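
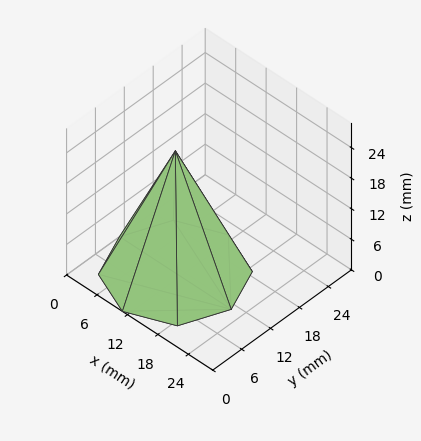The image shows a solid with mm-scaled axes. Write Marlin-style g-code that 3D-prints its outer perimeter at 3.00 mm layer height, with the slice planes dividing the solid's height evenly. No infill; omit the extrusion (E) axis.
Reading the render: the shape is a regular 8-sided pyramid, base circumscribed radius ≈ 11 mm, apex at z ≈ 24 mm (dimensions read to the nearest mm from the axis ticks). For the g-code, the solid's height is divided into equal slices at the stated Δz and each level perimeter traced with G1 moves after a G0 lift.

; perimeter-only toolpath
G21 ; units = mm
G90 ; absolute positioning
G28 ; home
; layer 1
G0 Z3.00
G0 X20.62 Y11.00
G1 X17.81 Y17.81
G1 X11.00 Y20.62
G1 X4.19 Y17.81
G1 X1.38 Y11.00
G1 X4.19 Y4.19
G1 X11.00 Y1.38
G1 X17.81 Y4.19
G1 X20.62 Y11.00
; layer 2
G0 Z6.00
G0 X19.25 Y11.00
G1 X16.84 Y16.84
G1 X11.00 Y19.25
G1 X5.17 Y16.84
G1 X2.75 Y11.00
G1 X5.17 Y5.17
G1 X11.00 Y2.75
G1 X16.84 Y5.17
G1 X19.25 Y11.00
; layer 3
G0 Z9.00
G0 X17.88 Y11.00
G1 X15.86 Y15.86
G1 X11.00 Y17.88
G1 X6.14 Y15.86
G1 X4.12 Y11.00
G1 X6.14 Y6.14
G1 X11.00 Y4.12
G1 X15.86 Y6.14
G1 X17.88 Y11.00
; layer 4
G0 Z12.00
G0 X16.50 Y11.00
G1 X14.89 Y14.89
G1 X11.00 Y16.50
G1 X7.11 Y14.89
G1 X5.50 Y11.00
G1 X7.11 Y7.11
G1 X11.00 Y5.50
G1 X14.89 Y7.11
G1 X16.50 Y11.00
; layer 5
G0 Z15.00
G0 X15.12 Y11.00
G1 X13.92 Y13.92
G1 X11.00 Y15.12
G1 X8.08 Y13.92
G1 X6.88 Y11.00
G1 X8.08 Y8.08
G1 X11.00 Y6.88
G1 X13.92 Y8.08
G1 X15.12 Y11.00
; layer 6
G0 Z18.00
G0 X13.75 Y11.00
G1 X12.95 Y12.95
G1 X11.00 Y13.75
G1 X9.05 Y12.95
G1 X8.25 Y11.00
G1 X9.05 Y9.05
G1 X11.00 Y8.25
G1 X12.95 Y9.05
G1 X13.75 Y11.00
; layer 7
G0 Z21.00
G0 X12.38 Y11.00
G1 X11.97 Y11.97
G1 X11.00 Y12.38
G1 X10.03 Y11.97
G1 X9.62 Y11.00
G1 X10.03 Y10.03
G1 X11.00 Y9.62
G1 X11.97 Y10.03
G1 X12.38 Y11.00
M2 ; end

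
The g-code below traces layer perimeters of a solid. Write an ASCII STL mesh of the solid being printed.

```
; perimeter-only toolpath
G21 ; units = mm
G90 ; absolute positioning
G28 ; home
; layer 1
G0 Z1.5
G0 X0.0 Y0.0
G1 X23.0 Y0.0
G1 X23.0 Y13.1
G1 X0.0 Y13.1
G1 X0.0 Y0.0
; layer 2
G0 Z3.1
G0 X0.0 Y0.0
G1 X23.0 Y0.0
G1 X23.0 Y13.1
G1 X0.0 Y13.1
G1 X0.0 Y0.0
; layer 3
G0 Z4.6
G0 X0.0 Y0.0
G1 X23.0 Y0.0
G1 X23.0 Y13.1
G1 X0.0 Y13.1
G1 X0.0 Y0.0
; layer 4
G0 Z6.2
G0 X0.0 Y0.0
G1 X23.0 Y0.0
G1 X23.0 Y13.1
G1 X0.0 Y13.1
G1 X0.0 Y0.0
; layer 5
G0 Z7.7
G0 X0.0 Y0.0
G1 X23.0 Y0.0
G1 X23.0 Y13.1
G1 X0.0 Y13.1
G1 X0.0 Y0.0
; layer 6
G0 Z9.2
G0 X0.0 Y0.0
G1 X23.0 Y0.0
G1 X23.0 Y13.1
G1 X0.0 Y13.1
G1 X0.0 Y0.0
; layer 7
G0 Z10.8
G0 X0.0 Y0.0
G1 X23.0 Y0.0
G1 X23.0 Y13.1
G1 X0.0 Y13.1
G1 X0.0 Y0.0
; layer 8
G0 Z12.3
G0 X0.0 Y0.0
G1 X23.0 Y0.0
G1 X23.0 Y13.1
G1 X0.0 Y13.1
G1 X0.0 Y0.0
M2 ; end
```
solid part
  facet normal 0.0000 0.0000 -1.0000
    outer loop
      vertex 23.0 13.1 0.0
      vertex 23.0 0.0 0.0
      vertex 0.0 0.0 0.0
    endloop
  endfacet
  facet normal 0.0000 0.0000 -1.0000
    outer loop
      vertex 0.0 13.1 0.0
      vertex 23.0 13.1 0.0
      vertex 0.0 0.0 0.0
    endloop
  endfacet
  facet normal 0.0000 0.0000 1.0000
    outer loop
      vertex 0.0 0.0 12.3
      vertex 23.0 0.0 12.3
      vertex 23.0 13.1 12.3
    endloop
  endfacet
  facet normal 0.0000 0.0000 1.0000
    outer loop
      vertex 0.0 0.0 12.3
      vertex 23.0 13.1 12.3
      vertex 0.0 13.1 12.3
    endloop
  endfacet
  facet normal 0.0000 -1.0000 0.0000
    outer loop
      vertex 0.0 0.0 0.0
      vertex 23.0 0.0 0.0
      vertex 23.0 0.0 12.3
    endloop
  endfacet
  facet normal 0.0000 -1.0000 0.0000
    outer loop
      vertex 0.0 0.0 0.0
      vertex 23.0 0.0 12.3
      vertex 0.0 0.0 12.3
    endloop
  endfacet
  facet normal 0.0000 1.0000 0.0000
    outer loop
      vertex 23.0 13.1 12.3
      vertex 23.0 13.1 0.0
      vertex 0.0 13.1 0.0
    endloop
  endfacet
  facet normal 0.0000 1.0000 0.0000
    outer loop
      vertex 0.0 13.1 12.3
      vertex 23.0 13.1 12.3
      vertex 0.0 13.1 0.0
    endloop
  endfacet
  facet normal -1.0000 0.0000 0.0000
    outer loop
      vertex 0.0 13.1 12.3
      vertex 0.0 13.1 0.0
      vertex 0.0 0.0 0.0
    endloop
  endfacet
  facet normal -1.0000 0.0000 0.0000
    outer loop
      vertex 0.0 0.0 12.3
      vertex 0.0 13.1 12.3
      vertex 0.0 0.0 0.0
    endloop
  endfacet
  facet normal 1.0000 0.0000 0.0000
    outer loop
      vertex 23.0 0.0 0.0
      vertex 23.0 13.1 0.0
      vertex 23.0 13.1 12.3
    endloop
  endfacet
  facet normal 1.0000 0.0000 0.0000
    outer loop
      vertex 23.0 0.0 0.0
      vertex 23.0 13.1 12.3
      vertex 23.0 0.0 12.3
    endloop
  endfacet
endsolid part

The G0 Z moves step by Δz≈1.5 mm. Every layer's G1 loop is the same polygon, so the solid is a straight extrusion of it from z=0 to z≈12.3. Closing with flat bottom and top caps and triangulating gives 12 facets — a rectangular box, roughly 23 × 13.1 mm footprint and 12.3 mm tall.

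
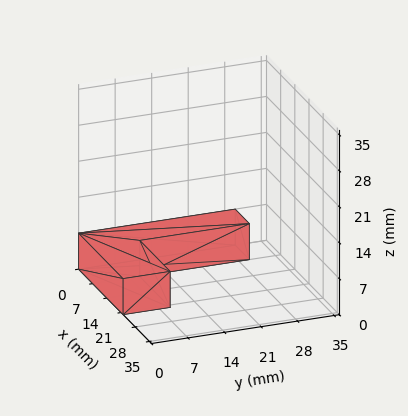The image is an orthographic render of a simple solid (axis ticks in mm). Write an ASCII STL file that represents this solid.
Reading the render: the shape is an L-shaped prism: outer 22 × 30 mm, arm thicknesses ≈ 9 mm (horizontal) and 7 mm (vertical), extruded 7 mm in z (dimensions read to the nearest mm from the axis ticks). For the STL, each face is triangulated and given an outward normal.

solid part
  facet normal 0.0000 0.0000 -1.0000
    outer loop
      vertex 22.00 9.00 0.00
      vertex 22.00 0.00 0.00
      vertex 0.00 0.00 0.00
    endloop
  endfacet
  facet normal 0.0000 0.0000 -1.0000
    outer loop
      vertex 7.00 9.00 0.00
      vertex 22.00 9.00 0.00
      vertex 0.00 0.00 0.00
    endloop
  endfacet
  facet normal 0.0000 0.0000 -1.0000
    outer loop
      vertex 7.00 30.00 0.00
      vertex 7.00 9.00 0.00
      vertex 0.00 0.00 0.00
    endloop
  endfacet
  facet normal 0.0000 0.0000 -1.0000
    outer loop
      vertex 0.00 30.00 0.00
      vertex 7.00 30.00 0.00
      vertex 0.00 0.00 0.00
    endloop
  endfacet
  facet normal 0.0000 0.0000 1.0000
    outer loop
      vertex 0.00 0.00 7.00
      vertex 22.00 0.00 7.00
      vertex 22.00 9.00 7.00
    endloop
  endfacet
  facet normal 0.0000 0.0000 1.0000
    outer loop
      vertex 0.00 0.00 7.00
      vertex 22.00 9.00 7.00
      vertex 7.00 9.00 7.00
    endloop
  endfacet
  facet normal 0.0000 0.0000 1.0000
    outer loop
      vertex 0.00 0.00 7.00
      vertex 7.00 9.00 7.00
      vertex 7.00 30.00 7.00
    endloop
  endfacet
  facet normal 0.0000 0.0000 1.0000
    outer loop
      vertex 0.00 0.00 7.00
      vertex 7.00 30.00 7.00
      vertex 0.00 30.00 7.00
    endloop
  endfacet
  facet normal 0.0000 -1.0000 0.0000
    outer loop
      vertex 0.00 0.00 0.00
      vertex 22.00 0.00 0.00
      vertex 22.00 0.00 7.00
    endloop
  endfacet
  facet normal 0.0000 -1.0000 0.0000
    outer loop
      vertex 0.00 0.00 0.00
      vertex 22.00 0.00 7.00
      vertex 0.00 0.00 7.00
    endloop
  endfacet
  facet normal 1.0000 0.0000 0.0000
    outer loop
      vertex 22.00 0.00 0.00
      vertex 22.00 9.00 0.00
      vertex 22.00 9.00 7.00
    endloop
  endfacet
  facet normal 1.0000 0.0000 0.0000
    outer loop
      vertex 22.00 0.00 0.00
      vertex 22.00 9.00 7.00
      vertex 22.00 0.00 7.00
    endloop
  endfacet
  facet normal 0.0000 1.0000 0.0000
    outer loop
      vertex 22.00 9.00 0.00
      vertex 7.00 9.00 0.00
      vertex 7.00 9.00 7.00
    endloop
  endfacet
  facet normal 0.0000 1.0000 0.0000
    outer loop
      vertex 22.00 9.00 0.00
      vertex 7.00 9.00 7.00
      vertex 22.00 9.00 7.00
    endloop
  endfacet
  facet normal 1.0000 0.0000 0.0000
    outer loop
      vertex 7.00 9.00 0.00
      vertex 7.00 30.00 0.00
      vertex 7.00 30.00 7.00
    endloop
  endfacet
  facet normal 1.0000 0.0000 0.0000
    outer loop
      vertex 7.00 9.00 0.00
      vertex 7.00 30.00 7.00
      vertex 7.00 9.00 7.00
    endloop
  endfacet
  facet normal 0.0000 1.0000 0.0000
    outer loop
      vertex 7.00 30.00 0.00
      vertex 0.00 30.00 0.00
      vertex 0.00 30.00 7.00
    endloop
  endfacet
  facet normal 0.0000 1.0000 0.0000
    outer loop
      vertex 7.00 30.00 0.00
      vertex 0.00 30.00 7.00
      vertex 7.00 30.00 7.00
    endloop
  endfacet
  facet normal -1.0000 0.0000 0.0000
    outer loop
      vertex 0.00 30.00 0.00
      vertex 0.00 0.00 0.00
      vertex 0.00 0.00 7.00
    endloop
  endfacet
  facet normal -1.0000 0.0000 0.0000
    outer loop
      vertex 0.00 30.00 0.00
      vertex 0.00 0.00 7.00
      vertex 0.00 30.00 7.00
    endloop
  endfacet
endsolid part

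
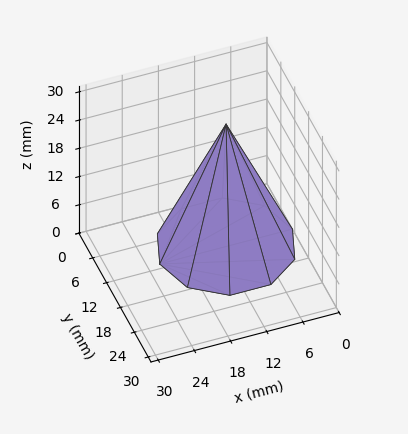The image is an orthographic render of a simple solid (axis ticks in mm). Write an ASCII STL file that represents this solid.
Reading the render: the shape is a regular 10-sided pyramid, base circumscribed radius ≈ 11 mm, apex at z ≈ 26 mm (dimensions read to the nearest mm from the axis ticks). For the STL, each face is triangulated and given an outward normal.

solid part
  facet normal 0.0000 0.0000 -1.0000
    outer loop
      vertex 14.4 21.5 0.0
      vertex 19.9 17.5 0.0
      vertex 22.0 11.0 0.0
    endloop
  endfacet
  facet normal 0.0000 0.0000 -1.0000
    outer loop
      vertex 7.6 21.5 0.0
      vertex 14.4 21.5 0.0
      vertex 22.0 11.0 0.0
    endloop
  endfacet
  facet normal 0.0000 0.0000 -1.0000
    outer loop
      vertex 2.1 17.5 0.0
      vertex 7.6 21.5 0.0
      vertex 22.0 11.0 0.0
    endloop
  endfacet
  facet normal 0.0000 0.0000 -1.0000
    outer loop
      vertex 0.0 11.0 0.0
      vertex 2.1 17.5 0.0
      vertex 22.0 11.0 0.0
    endloop
  endfacet
  facet normal 0.0000 0.0000 -1.0000
    outer loop
      vertex 2.1 4.5 0.0
      vertex 0.0 11.0 0.0
      vertex 22.0 11.0 0.0
    endloop
  endfacet
  facet normal 0.0000 0.0000 -1.0000
    outer loop
      vertex 7.6 0.5 0.0
      vertex 2.1 4.5 0.0
      vertex 22.0 11.0 0.0
    endloop
  endfacet
  facet normal 0.0000 0.0000 -1.0000
    outer loop
      vertex 14.4 0.5 0.0
      vertex 7.6 0.5 0.0
      vertex 22.0 11.0 0.0
    endloop
  endfacet
  facet normal 0.0000 0.0000 -1.0000
    outer loop
      vertex 19.9 4.5 0.0
      vertex 14.4 0.5 0.0
      vertex 22.0 11.0 0.0
    endloop
  endfacet
  facet normal 0.8827 0.2852 0.3735
    outer loop
      vertex 22.0 11.0 0.0
      vertex 19.9 17.5 0.0
      vertex 11.0 11.0 26.0
    endloop
  endfacet
  facet normal 0.5454 0.7500 0.3742
    outer loop
      vertex 19.9 17.5 0.0
      vertex 14.4 21.5 0.0
      vertex 11.0 11.0 26.0
    endloop
  endfacet
  facet normal 0.0000 0.9272 0.3745
    outer loop
      vertex 14.4 21.5 0.0
      vertex 7.6 21.5 0.0
      vertex 11.0 11.0 26.0
    endloop
  endfacet
  facet normal -0.5454 0.7500 0.3742
    outer loop
      vertex 7.6 21.5 0.0
      vertex 2.1 17.5 0.0
      vertex 11.0 11.0 26.0
    endloop
  endfacet
  facet normal -0.8827 0.2852 0.3735
    outer loop
      vertex 2.1 17.5 0.0
      vertex 0.0 11.0 0.0
      vertex 11.0 11.0 26.0
    endloop
  endfacet
  facet normal -0.8827 -0.2852 0.3735
    outer loop
      vertex 0.0 11.0 0.0
      vertex 2.1 4.5 0.0
      vertex 11.0 11.0 26.0
    endloop
  endfacet
  facet normal -0.5454 -0.7500 0.3742
    outer loop
      vertex 2.1 4.5 0.0
      vertex 7.6 0.5 0.0
      vertex 11.0 11.0 26.0
    endloop
  endfacet
  facet normal 0.0000 -0.9272 0.3745
    outer loop
      vertex 7.6 0.5 0.0
      vertex 14.4 0.5 0.0
      vertex 11.0 11.0 26.0
    endloop
  endfacet
  facet normal 0.5454 -0.7500 0.3742
    outer loop
      vertex 14.4 0.5 0.0
      vertex 19.9 4.5 0.0
      vertex 11.0 11.0 26.0
    endloop
  endfacet
  facet normal 0.8827 -0.2852 0.3735
    outer loop
      vertex 19.9 4.5 0.0
      vertex 22.0 11.0 0.0
      vertex 11.0 11.0 26.0
    endloop
  endfacet
endsolid part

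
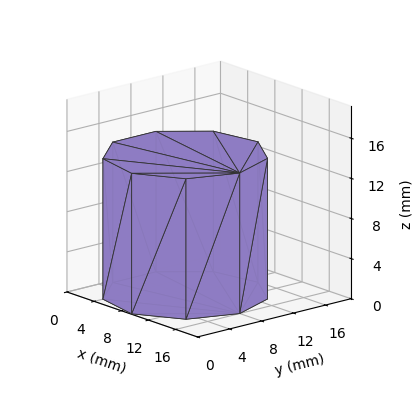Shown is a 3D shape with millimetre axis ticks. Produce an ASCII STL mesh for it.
Reading the render: the shape is a regular 9-sided prism (a cylinder approximated with 9 flat sides), circumscribed radius ≈ 8 mm, height ≈ 14 mm (dimensions read to the nearest mm from the axis ticks). For the STL, each face is triangulated and given an outward normal.

solid part
  facet normal 0.0000 0.0000 -1.0000
    outer loop
      vertex 9.4 15.9 0.0
      vertex 14.1 13.1 0.0
      vertex 16.0 8.0 0.0
    endloop
  endfacet
  facet normal 0.0000 0.0000 -1.0000
    outer loop
      vertex 4.0 14.9 0.0
      vertex 9.4 15.9 0.0
      vertex 16.0 8.0 0.0
    endloop
  endfacet
  facet normal 0.0000 0.0000 -1.0000
    outer loop
      vertex 0.5 10.7 0.0
      vertex 4.0 14.9 0.0
      vertex 16.0 8.0 0.0
    endloop
  endfacet
  facet normal 0.0000 0.0000 -1.0000
    outer loop
      vertex 0.5 5.3 0.0
      vertex 0.5 10.7 0.0
      vertex 16.0 8.0 0.0
    endloop
  endfacet
  facet normal 0.0000 0.0000 -1.0000
    outer loop
      vertex 4.0 1.1 0.0
      vertex 0.5 5.3 0.0
      vertex 16.0 8.0 0.0
    endloop
  endfacet
  facet normal 0.0000 0.0000 -1.0000
    outer loop
      vertex 9.4 0.1 0.0
      vertex 4.0 1.1 0.0
      vertex 16.0 8.0 0.0
    endloop
  endfacet
  facet normal 0.0000 0.0000 -1.0000
    outer loop
      vertex 14.1 2.9 0.0
      vertex 9.4 0.1 0.0
      vertex 16.0 8.0 0.0
    endloop
  endfacet
  facet normal 0.0000 0.0000 1.0000
    outer loop
      vertex 16.0 8.0 14.0
      vertex 14.1 13.1 14.0
      vertex 9.4 15.9 14.0
    endloop
  endfacet
  facet normal 0.0000 0.0000 1.0000
    outer loop
      vertex 16.0 8.0 14.0
      vertex 9.4 15.9 14.0
      vertex 4.0 14.9 14.0
    endloop
  endfacet
  facet normal 0.0000 0.0000 1.0000
    outer loop
      vertex 16.0 8.0 14.0
      vertex 4.0 14.9 14.0
      vertex 0.5 10.7 14.0
    endloop
  endfacet
  facet normal 0.0000 0.0000 1.0000
    outer loop
      vertex 16.0 8.0 14.0
      vertex 0.5 10.7 14.0
      vertex 0.5 5.3 14.0
    endloop
  endfacet
  facet normal 0.0000 0.0000 1.0000
    outer loop
      vertex 16.0 8.0 14.0
      vertex 0.5 5.3 14.0
      vertex 4.0 1.1 14.0
    endloop
  endfacet
  facet normal 0.0000 0.0000 1.0000
    outer loop
      vertex 16.0 8.0 14.0
      vertex 4.0 1.1 14.0
      vertex 9.4 0.1 14.0
    endloop
  endfacet
  facet normal 0.0000 0.0000 1.0000
    outer loop
      vertex 16.0 8.0 14.0
      vertex 9.4 0.1 14.0
      vertex 14.1 2.9 14.0
    endloop
  endfacet
  facet normal 0.9371 0.3491 0.0000
    outer loop
      vertex 16.0 8.0 0.0
      vertex 14.1 13.1 0.0
      vertex 14.1 13.1 14.0
    endloop
  endfacet
  facet normal 0.9371 0.3491 0.0000
    outer loop
      vertex 16.0 8.0 0.0
      vertex 14.1 13.1 14.0
      vertex 16.0 8.0 14.0
    endloop
  endfacet
  facet normal 0.5118 0.8591 0.0000
    outer loop
      vertex 14.1 13.1 0.0
      vertex 9.4 15.9 0.0
      vertex 9.4 15.9 14.0
    endloop
  endfacet
  facet normal 0.5118 0.8591 0.0000
    outer loop
      vertex 14.1 13.1 0.0
      vertex 9.4 15.9 14.0
      vertex 14.1 13.1 14.0
    endloop
  endfacet
  facet normal -0.1821 0.9833 0.0000
    outer loop
      vertex 9.4 15.9 0.0
      vertex 4.0 14.9 0.0
      vertex 4.0 14.9 14.0
    endloop
  endfacet
  facet normal -0.1821 0.9833 0.0000
    outer loop
      vertex 9.4 15.9 0.0
      vertex 4.0 14.9 14.0
      vertex 9.4 15.9 14.0
    endloop
  endfacet
  facet normal -0.7682 0.6402 0.0000
    outer loop
      vertex 4.0 14.9 0.0
      vertex 0.5 10.7 0.0
      vertex 0.5 10.7 14.0
    endloop
  endfacet
  facet normal -0.7682 0.6402 0.0000
    outer loop
      vertex 4.0 14.9 0.0
      vertex 0.5 10.7 14.0
      vertex 4.0 14.9 14.0
    endloop
  endfacet
  facet normal -1.0000 0.0000 0.0000
    outer loop
      vertex 0.5 10.7 0.0
      vertex 0.5 5.3 0.0
      vertex 0.5 5.3 14.0
    endloop
  endfacet
  facet normal -1.0000 0.0000 0.0000
    outer loop
      vertex 0.5 10.7 0.0
      vertex 0.5 5.3 14.0
      vertex 0.5 10.7 14.0
    endloop
  endfacet
  facet normal -0.7682 -0.6402 0.0000
    outer loop
      vertex 0.5 5.3 0.0
      vertex 4.0 1.1 0.0
      vertex 4.0 1.1 14.0
    endloop
  endfacet
  facet normal -0.7682 -0.6402 0.0000
    outer loop
      vertex 0.5 5.3 0.0
      vertex 4.0 1.1 14.0
      vertex 0.5 5.3 14.0
    endloop
  endfacet
  facet normal -0.1821 -0.9833 0.0000
    outer loop
      vertex 4.0 1.1 0.0
      vertex 9.4 0.1 0.0
      vertex 9.4 0.1 14.0
    endloop
  endfacet
  facet normal -0.1821 -0.9833 0.0000
    outer loop
      vertex 4.0 1.1 0.0
      vertex 9.4 0.1 14.0
      vertex 4.0 1.1 14.0
    endloop
  endfacet
  facet normal 0.5118 -0.8591 0.0000
    outer loop
      vertex 9.4 0.1 0.0
      vertex 14.1 2.9 0.0
      vertex 14.1 2.9 14.0
    endloop
  endfacet
  facet normal 0.5118 -0.8591 0.0000
    outer loop
      vertex 9.4 0.1 0.0
      vertex 14.1 2.9 14.0
      vertex 9.4 0.1 14.0
    endloop
  endfacet
  facet normal 0.9371 -0.3491 0.0000
    outer loop
      vertex 14.1 2.9 0.0
      vertex 16.0 8.0 0.0
      vertex 16.0 8.0 14.0
    endloop
  endfacet
  facet normal 0.9371 -0.3491 0.0000
    outer loop
      vertex 14.1 2.9 0.0
      vertex 16.0 8.0 14.0
      vertex 14.1 2.9 14.0
    endloop
  endfacet
endsolid part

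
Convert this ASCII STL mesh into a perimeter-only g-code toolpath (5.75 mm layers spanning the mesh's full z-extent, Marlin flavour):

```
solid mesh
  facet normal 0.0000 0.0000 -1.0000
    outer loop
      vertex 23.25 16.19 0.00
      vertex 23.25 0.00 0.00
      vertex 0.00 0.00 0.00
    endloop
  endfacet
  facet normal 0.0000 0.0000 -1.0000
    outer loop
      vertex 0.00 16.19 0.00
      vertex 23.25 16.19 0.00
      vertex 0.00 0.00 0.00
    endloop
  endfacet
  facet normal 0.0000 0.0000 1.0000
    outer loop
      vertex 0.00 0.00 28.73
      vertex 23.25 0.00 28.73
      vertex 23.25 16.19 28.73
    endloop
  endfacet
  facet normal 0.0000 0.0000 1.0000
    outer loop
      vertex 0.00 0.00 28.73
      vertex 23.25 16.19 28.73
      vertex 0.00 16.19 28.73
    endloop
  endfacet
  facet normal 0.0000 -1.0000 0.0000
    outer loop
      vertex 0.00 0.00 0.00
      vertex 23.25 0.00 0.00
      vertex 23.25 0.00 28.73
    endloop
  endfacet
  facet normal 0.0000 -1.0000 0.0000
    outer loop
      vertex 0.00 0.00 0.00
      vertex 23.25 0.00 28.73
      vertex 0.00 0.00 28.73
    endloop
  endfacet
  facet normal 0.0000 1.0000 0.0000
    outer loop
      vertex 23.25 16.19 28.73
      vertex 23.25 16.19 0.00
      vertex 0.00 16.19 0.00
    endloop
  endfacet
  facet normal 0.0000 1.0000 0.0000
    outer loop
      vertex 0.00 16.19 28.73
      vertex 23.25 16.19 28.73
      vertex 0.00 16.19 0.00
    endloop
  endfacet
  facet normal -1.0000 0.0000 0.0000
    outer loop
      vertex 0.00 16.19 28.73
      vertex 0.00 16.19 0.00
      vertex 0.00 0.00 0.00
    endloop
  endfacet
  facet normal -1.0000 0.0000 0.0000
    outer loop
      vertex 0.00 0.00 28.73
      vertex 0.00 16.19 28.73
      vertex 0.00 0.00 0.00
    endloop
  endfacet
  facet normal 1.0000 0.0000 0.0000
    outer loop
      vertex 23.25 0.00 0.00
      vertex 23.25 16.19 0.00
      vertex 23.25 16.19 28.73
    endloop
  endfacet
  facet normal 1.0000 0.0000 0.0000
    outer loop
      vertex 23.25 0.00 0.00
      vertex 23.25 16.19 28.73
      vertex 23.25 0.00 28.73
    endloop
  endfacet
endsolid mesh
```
; perimeter-only toolpath
G21 ; units = mm
G90 ; absolute positioning
G28 ; home
; layer 1
G0 Z5.75
G0 X0.00 Y0.00
G1 X23.25 Y0.00
G1 X23.25 Y16.19
G1 X0.00 Y16.19
G1 X0.00 Y0.00
; layer 2
G0 Z11.49
G0 X0.00 Y0.00
G1 X23.25 Y0.00
G1 X23.25 Y16.19
G1 X0.00 Y16.19
G1 X0.00 Y0.00
; layer 3
G0 Z17.24
G0 X0.00 Y0.00
G1 X23.25 Y0.00
G1 X23.25 Y16.19
G1 X0.00 Y16.19
G1 X0.00 Y0.00
; layer 4
G0 Z22.98
G0 X0.00 Y0.00
G1 X23.25 Y0.00
G1 X23.25 Y16.19
G1 X0.00 Y16.19
G1 X0.00 Y0.00
; layer 5
G0 Z28.73
G0 X0.00 Y0.00
G1 X23.25 Y0.00
G1 X23.25 Y16.19
G1 X0.00 Y16.19
G1 X0.00 Y0.00
M2 ; end

The solid is a rectangular box, roughly 23.2 × 16.2 mm footprint and 28.7 mm tall. Slicing at Δz = 5.75 mm — 5 equal slices spanning the solid's height, so layer i sits at z = i·h/5 — gives 5 non-empty perimeters. Each is a 4-segment closed polygon; G0 lifts to the layer z and rapids to the start vertex, then G1 traces the edges.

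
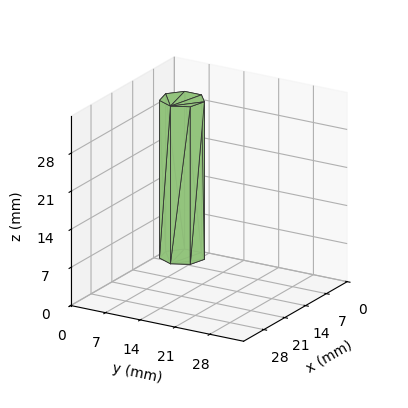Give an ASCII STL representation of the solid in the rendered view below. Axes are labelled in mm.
Reading the render: the shape is a regular 7-sided prism (a cylinder approximated with 7 flat sides), circumscribed radius ≈ 4 mm, height ≈ 29 mm (dimensions read to the nearest mm from the axis ticks). For the STL, each face is triangulated and given an outward normal.

solid part
  facet normal 0.0000 0.0000 -1.0000
    outer loop
      vertex 3.1 7.9 0.0
      vertex 6.5 7.1 0.0
      vertex 8.0 4.0 0.0
    endloop
  endfacet
  facet normal 0.0000 0.0000 -1.0000
    outer loop
      vertex 0.4 5.7 0.0
      vertex 3.1 7.9 0.0
      vertex 8.0 4.0 0.0
    endloop
  endfacet
  facet normal 0.0000 0.0000 -1.0000
    outer loop
      vertex 0.4 2.3 0.0
      vertex 0.4 5.7 0.0
      vertex 8.0 4.0 0.0
    endloop
  endfacet
  facet normal 0.0000 0.0000 -1.0000
    outer loop
      vertex 3.1 0.1 0.0
      vertex 0.4 2.3 0.0
      vertex 8.0 4.0 0.0
    endloop
  endfacet
  facet normal 0.0000 0.0000 -1.0000
    outer loop
      vertex 6.5 0.9 0.0
      vertex 3.1 0.1 0.0
      vertex 8.0 4.0 0.0
    endloop
  endfacet
  facet normal 0.0000 0.0000 1.0000
    outer loop
      vertex 8.0 4.0 29.0
      vertex 6.5 7.1 29.0
      vertex 3.1 7.9 29.0
    endloop
  endfacet
  facet normal 0.0000 0.0000 1.0000
    outer loop
      vertex 8.0 4.0 29.0
      vertex 3.1 7.9 29.0
      vertex 0.4 5.7 29.0
    endloop
  endfacet
  facet normal 0.0000 0.0000 1.0000
    outer loop
      vertex 8.0 4.0 29.0
      vertex 0.4 5.7 29.0
      vertex 0.4 2.3 29.0
    endloop
  endfacet
  facet normal 0.0000 0.0000 1.0000
    outer loop
      vertex 8.0 4.0 29.0
      vertex 0.4 2.3 29.0
      vertex 3.1 0.1 29.0
    endloop
  endfacet
  facet normal 0.0000 0.0000 1.0000
    outer loop
      vertex 8.0 4.0 29.0
      vertex 3.1 0.1 29.0
      vertex 6.5 0.9 29.0
    endloop
  endfacet
  facet normal 0.9002 0.4356 0.0000
    outer loop
      vertex 8.0 4.0 0.0
      vertex 6.5 7.1 0.0
      vertex 6.5 7.1 29.0
    endloop
  endfacet
  facet normal 0.9002 0.4356 0.0000
    outer loop
      vertex 8.0 4.0 0.0
      vertex 6.5 7.1 29.0
      vertex 8.0 4.0 29.0
    endloop
  endfacet
  facet normal 0.2290 0.9734 0.0000
    outer loop
      vertex 6.5 7.1 0.0
      vertex 3.1 7.9 0.0
      vertex 3.1 7.9 29.0
    endloop
  endfacet
  facet normal 0.2290 0.9734 0.0000
    outer loop
      vertex 6.5 7.1 0.0
      vertex 3.1 7.9 29.0
      vertex 6.5 7.1 29.0
    endloop
  endfacet
  facet normal -0.6317 0.7752 0.0000
    outer loop
      vertex 3.1 7.9 0.0
      vertex 0.4 5.7 0.0
      vertex 0.4 5.7 29.0
    endloop
  endfacet
  facet normal -0.6317 0.7752 0.0000
    outer loop
      vertex 3.1 7.9 0.0
      vertex 0.4 5.7 29.0
      vertex 3.1 7.9 29.0
    endloop
  endfacet
  facet normal -1.0000 0.0000 0.0000
    outer loop
      vertex 0.4 5.7 0.0
      vertex 0.4 2.3 0.0
      vertex 0.4 2.3 29.0
    endloop
  endfacet
  facet normal -1.0000 0.0000 0.0000
    outer loop
      vertex 0.4 5.7 0.0
      vertex 0.4 2.3 29.0
      vertex 0.4 5.7 29.0
    endloop
  endfacet
  facet normal -0.6317 -0.7752 0.0000
    outer loop
      vertex 0.4 2.3 0.0
      vertex 3.1 0.1 0.0
      vertex 3.1 0.1 29.0
    endloop
  endfacet
  facet normal -0.6317 -0.7752 0.0000
    outer loop
      vertex 0.4 2.3 0.0
      vertex 3.1 0.1 29.0
      vertex 0.4 2.3 29.0
    endloop
  endfacet
  facet normal 0.2290 -0.9734 0.0000
    outer loop
      vertex 3.1 0.1 0.0
      vertex 6.5 0.9 0.0
      vertex 6.5 0.9 29.0
    endloop
  endfacet
  facet normal 0.2290 -0.9734 0.0000
    outer loop
      vertex 3.1 0.1 0.0
      vertex 6.5 0.9 29.0
      vertex 3.1 0.1 29.0
    endloop
  endfacet
  facet normal 0.9002 -0.4356 0.0000
    outer loop
      vertex 6.5 0.9 0.0
      vertex 8.0 4.0 0.0
      vertex 8.0 4.0 29.0
    endloop
  endfacet
  facet normal 0.9002 -0.4356 0.0000
    outer loop
      vertex 6.5 0.9 0.0
      vertex 8.0 4.0 29.0
      vertex 6.5 0.9 29.0
    endloop
  endfacet
endsolid part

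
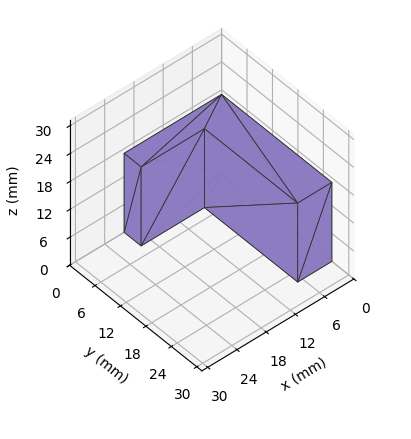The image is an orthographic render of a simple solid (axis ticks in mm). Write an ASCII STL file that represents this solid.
Reading the render: the shape is an L-shaped prism: outer 20 × 26 mm, arm thicknesses ≈ 4 mm (horizontal) and 7 mm (vertical), extruded 17 mm in z (dimensions read to the nearest mm from the axis ticks). For the STL, each face is triangulated and given an outward normal.

solid part
  facet normal 0.0000 0.0000 -1.0000
    outer loop
      vertex 20.000 4.000 0.000
      vertex 20.000 0.000 0.000
      vertex 0.000 0.000 0.000
    endloop
  endfacet
  facet normal 0.0000 0.0000 -1.0000
    outer loop
      vertex 7.000 4.000 0.000
      vertex 20.000 4.000 0.000
      vertex 0.000 0.000 0.000
    endloop
  endfacet
  facet normal 0.0000 0.0000 -1.0000
    outer loop
      vertex 7.000 26.000 0.000
      vertex 7.000 4.000 0.000
      vertex 0.000 0.000 0.000
    endloop
  endfacet
  facet normal 0.0000 0.0000 -1.0000
    outer loop
      vertex 0.000 26.000 0.000
      vertex 7.000 26.000 0.000
      vertex 0.000 0.000 0.000
    endloop
  endfacet
  facet normal 0.0000 0.0000 1.0000
    outer loop
      vertex 0.000 0.000 17.000
      vertex 20.000 0.000 17.000
      vertex 20.000 4.000 17.000
    endloop
  endfacet
  facet normal 0.0000 0.0000 1.0000
    outer loop
      vertex 0.000 0.000 17.000
      vertex 20.000 4.000 17.000
      vertex 7.000 4.000 17.000
    endloop
  endfacet
  facet normal 0.0000 0.0000 1.0000
    outer loop
      vertex 0.000 0.000 17.000
      vertex 7.000 4.000 17.000
      vertex 7.000 26.000 17.000
    endloop
  endfacet
  facet normal 0.0000 0.0000 1.0000
    outer loop
      vertex 0.000 0.000 17.000
      vertex 7.000 26.000 17.000
      vertex 0.000 26.000 17.000
    endloop
  endfacet
  facet normal 0.0000 -1.0000 0.0000
    outer loop
      vertex 0.000 0.000 0.000
      vertex 20.000 0.000 0.000
      vertex 20.000 0.000 17.000
    endloop
  endfacet
  facet normal 0.0000 -1.0000 0.0000
    outer loop
      vertex 0.000 0.000 0.000
      vertex 20.000 0.000 17.000
      vertex 0.000 0.000 17.000
    endloop
  endfacet
  facet normal 1.0000 0.0000 0.0000
    outer loop
      vertex 20.000 0.000 0.000
      vertex 20.000 4.000 0.000
      vertex 20.000 4.000 17.000
    endloop
  endfacet
  facet normal 1.0000 0.0000 0.0000
    outer loop
      vertex 20.000 0.000 0.000
      vertex 20.000 4.000 17.000
      vertex 20.000 0.000 17.000
    endloop
  endfacet
  facet normal 0.0000 1.0000 0.0000
    outer loop
      vertex 20.000 4.000 0.000
      vertex 7.000 4.000 0.000
      vertex 7.000 4.000 17.000
    endloop
  endfacet
  facet normal 0.0000 1.0000 0.0000
    outer loop
      vertex 20.000 4.000 0.000
      vertex 7.000 4.000 17.000
      vertex 20.000 4.000 17.000
    endloop
  endfacet
  facet normal 1.0000 0.0000 0.0000
    outer loop
      vertex 7.000 4.000 0.000
      vertex 7.000 26.000 0.000
      vertex 7.000 26.000 17.000
    endloop
  endfacet
  facet normal 1.0000 0.0000 0.0000
    outer loop
      vertex 7.000 4.000 0.000
      vertex 7.000 26.000 17.000
      vertex 7.000 4.000 17.000
    endloop
  endfacet
  facet normal 0.0000 1.0000 0.0000
    outer loop
      vertex 7.000 26.000 0.000
      vertex 0.000 26.000 0.000
      vertex 0.000 26.000 17.000
    endloop
  endfacet
  facet normal 0.0000 1.0000 0.0000
    outer loop
      vertex 7.000 26.000 0.000
      vertex 0.000 26.000 17.000
      vertex 7.000 26.000 17.000
    endloop
  endfacet
  facet normal -1.0000 0.0000 0.0000
    outer loop
      vertex 0.000 26.000 0.000
      vertex 0.000 0.000 0.000
      vertex 0.000 0.000 17.000
    endloop
  endfacet
  facet normal -1.0000 0.0000 0.0000
    outer loop
      vertex 0.000 26.000 0.000
      vertex 0.000 0.000 17.000
      vertex 0.000 26.000 17.000
    endloop
  endfacet
endsolid part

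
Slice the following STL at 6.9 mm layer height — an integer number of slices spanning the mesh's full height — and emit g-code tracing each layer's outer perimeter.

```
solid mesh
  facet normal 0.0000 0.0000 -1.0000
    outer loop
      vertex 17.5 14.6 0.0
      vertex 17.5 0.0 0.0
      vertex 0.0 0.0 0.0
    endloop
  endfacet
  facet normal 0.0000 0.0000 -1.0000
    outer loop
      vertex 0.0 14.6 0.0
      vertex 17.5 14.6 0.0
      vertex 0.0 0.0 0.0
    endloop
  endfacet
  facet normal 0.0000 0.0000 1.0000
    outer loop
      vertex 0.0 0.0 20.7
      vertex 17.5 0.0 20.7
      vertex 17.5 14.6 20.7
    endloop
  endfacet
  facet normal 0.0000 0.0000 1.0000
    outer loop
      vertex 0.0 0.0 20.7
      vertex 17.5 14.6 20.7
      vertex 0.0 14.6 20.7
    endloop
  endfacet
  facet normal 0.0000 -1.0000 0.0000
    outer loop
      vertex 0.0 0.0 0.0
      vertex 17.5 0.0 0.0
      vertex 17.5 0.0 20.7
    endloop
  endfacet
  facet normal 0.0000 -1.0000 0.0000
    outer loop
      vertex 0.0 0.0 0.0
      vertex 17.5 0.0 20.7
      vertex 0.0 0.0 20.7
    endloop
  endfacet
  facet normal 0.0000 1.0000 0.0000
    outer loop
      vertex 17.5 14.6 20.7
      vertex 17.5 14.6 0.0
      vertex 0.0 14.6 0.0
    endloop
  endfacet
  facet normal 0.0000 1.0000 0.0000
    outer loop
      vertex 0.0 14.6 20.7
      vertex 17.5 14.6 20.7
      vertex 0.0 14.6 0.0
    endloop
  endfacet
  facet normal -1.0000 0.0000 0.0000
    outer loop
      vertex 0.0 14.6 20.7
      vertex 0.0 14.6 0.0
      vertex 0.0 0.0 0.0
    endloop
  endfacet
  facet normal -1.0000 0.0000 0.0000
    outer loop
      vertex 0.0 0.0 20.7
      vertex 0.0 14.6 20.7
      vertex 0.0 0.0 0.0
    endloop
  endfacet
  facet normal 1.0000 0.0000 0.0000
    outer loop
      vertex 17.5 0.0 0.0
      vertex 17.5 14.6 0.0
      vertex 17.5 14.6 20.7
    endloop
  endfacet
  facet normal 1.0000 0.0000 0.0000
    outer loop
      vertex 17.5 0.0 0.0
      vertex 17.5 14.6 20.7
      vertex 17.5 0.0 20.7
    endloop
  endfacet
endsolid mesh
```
; perimeter-only toolpath
G21 ; units = mm
G90 ; absolute positioning
G28 ; home
; layer 1
G0 Z6.9
G0 X0.0 Y0.0
G1 X17.5 Y0.0
G1 X17.5 Y14.6
G1 X0.0 Y14.6
G1 X0.0 Y0.0
; layer 2
G0 Z13.8
G0 X0.0 Y0.0
G1 X17.5 Y0.0
G1 X17.5 Y14.6
G1 X0.0 Y14.6
G1 X0.0 Y0.0
; layer 3
G0 Z20.7
G0 X0.0 Y0.0
G1 X17.5 Y0.0
G1 X17.5 Y14.6
G1 X0.0 Y14.6
G1 X0.0 Y0.0
M2 ; end

The solid is a rectangular box, roughly 17.5 × 14.6 mm footprint and 20.7 mm tall. Slicing at Δz = 6.9 mm — 3 equal slices spanning the solid's height, so layer i sits at z = i·h/3 — gives 3 non-empty perimeters. Each is a 4-segment closed polygon; G0 lifts to the layer z and rapids to the start vertex, then G1 traces the edges.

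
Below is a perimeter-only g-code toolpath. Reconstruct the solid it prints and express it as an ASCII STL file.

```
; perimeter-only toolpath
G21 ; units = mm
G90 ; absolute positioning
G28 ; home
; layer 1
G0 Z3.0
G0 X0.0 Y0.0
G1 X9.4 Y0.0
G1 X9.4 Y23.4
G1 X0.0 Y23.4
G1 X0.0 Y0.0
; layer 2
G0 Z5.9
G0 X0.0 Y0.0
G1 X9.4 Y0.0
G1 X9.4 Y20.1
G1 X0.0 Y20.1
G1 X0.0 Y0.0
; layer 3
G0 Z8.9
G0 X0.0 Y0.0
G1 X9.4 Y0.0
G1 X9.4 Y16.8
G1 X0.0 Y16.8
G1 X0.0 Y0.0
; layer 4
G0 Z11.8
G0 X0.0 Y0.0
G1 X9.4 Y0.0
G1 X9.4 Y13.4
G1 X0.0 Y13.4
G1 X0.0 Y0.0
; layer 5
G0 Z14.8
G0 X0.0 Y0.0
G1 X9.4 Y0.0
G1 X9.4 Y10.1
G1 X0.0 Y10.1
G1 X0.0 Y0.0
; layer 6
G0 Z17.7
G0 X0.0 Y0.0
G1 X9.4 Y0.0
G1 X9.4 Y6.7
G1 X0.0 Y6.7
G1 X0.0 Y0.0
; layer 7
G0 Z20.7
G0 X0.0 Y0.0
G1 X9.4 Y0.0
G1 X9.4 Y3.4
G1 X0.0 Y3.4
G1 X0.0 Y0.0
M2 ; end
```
solid part
  facet normal 0.0000 0.0000 -1.0000
    outer loop
      vertex 9.4 26.8 0.0
      vertex 9.4 0.0 0.0
      vertex 0.0 0.0 0.0
    endloop
  endfacet
  facet normal 0.0000 0.0000 -1.0000
    outer loop
      vertex 0.0 26.8 0.0
      vertex 9.4 26.8 0.0
      vertex 0.0 0.0 0.0
    endloop
  endfacet
  facet normal 0.0000 -1.0000 0.0000
    outer loop
      vertex 0.0 0.0 0.0
      vertex 9.4 0.0 0.0
      vertex 9.4 0.0 23.6
    endloop
  endfacet
  facet normal 0.0000 -1.0000 0.0000
    outer loop
      vertex 0.0 0.0 0.0
      vertex 9.4 0.0 23.6
      vertex 0.0 0.0 23.6
    endloop
  endfacet
  facet normal 0.0000 0.6609 0.7505
    outer loop
      vertex 0.0 0.0 23.6
      vertex 9.4 0.0 23.6
      vertex 9.4 26.8 0.0
    endloop
  endfacet
  facet normal 0.0000 0.6609 0.7505
    outer loop
      vertex 0.0 0.0 23.6
      vertex 9.4 26.8 0.0
      vertex 0.0 26.8 0.0
    endloop
  endfacet
  facet normal -1.0000 0.0000 0.0000
    outer loop
      vertex 0.0 0.0 23.6
      vertex 0.0 26.8 0.0
      vertex 0.0 0.0 0.0
    endloop
  endfacet
  facet normal 1.0000 0.0000 0.0000
    outer loop
      vertex 9.4 0.0 0.0
      vertex 9.4 26.8 0.0
      vertex 9.4 0.0 23.6
    endloop
  endfacet
endsolid part

The G0 Z moves step by Δz≈3.0 mm. The G1 loops shrink linearly with z, so the solid tapers from its base footprint up to z≈23.6. Closing with a flat bottom cap and the tapered top and triangulating gives 8 facets — a wedge (ramp): 9.4 × 26.8 mm base, rising to 23.6 mm along the y=0 edge and sloping linearly to z=0 at y=26.8.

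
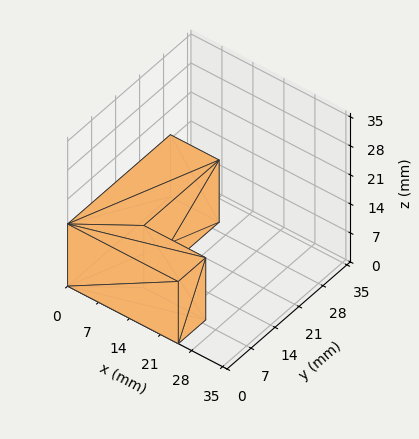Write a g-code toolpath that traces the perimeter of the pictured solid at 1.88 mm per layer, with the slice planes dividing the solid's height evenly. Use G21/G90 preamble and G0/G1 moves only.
Reading the render: the shape is an L-shaped prism: outer 25 × 30 mm, arm thicknesses ≈ 8 mm (horizontal) and 11 mm (vertical), extruded 15 mm in z (dimensions read to the nearest mm from the axis ticks). For the g-code, the solid's height is divided into equal slices at the stated Δz and each level perimeter traced with G1 moves after a G0 lift.

; perimeter-only toolpath
G21 ; units = mm
G90 ; absolute positioning
G28 ; home
; layer 1
G0 Z1.88
G0 X0.00 Y0.00
G1 X25.00 Y0.00
G1 X25.00 Y8.00
G1 X11.00 Y8.00
G1 X11.00 Y30.00
G1 X0.00 Y30.00
G1 X0.00 Y0.00
; layer 2
G0 Z3.75
G0 X0.00 Y0.00
G1 X25.00 Y0.00
G1 X25.00 Y8.00
G1 X11.00 Y8.00
G1 X11.00 Y30.00
G1 X0.00 Y30.00
G1 X0.00 Y0.00
; layer 3
G0 Z5.62
G0 X0.00 Y0.00
G1 X25.00 Y0.00
G1 X25.00 Y8.00
G1 X11.00 Y8.00
G1 X11.00 Y30.00
G1 X0.00 Y30.00
G1 X0.00 Y0.00
; layer 4
G0 Z7.50
G0 X0.00 Y0.00
G1 X25.00 Y0.00
G1 X25.00 Y8.00
G1 X11.00 Y8.00
G1 X11.00 Y30.00
G1 X0.00 Y30.00
G1 X0.00 Y0.00
; layer 5
G0 Z9.38
G0 X0.00 Y0.00
G1 X25.00 Y0.00
G1 X25.00 Y8.00
G1 X11.00 Y8.00
G1 X11.00 Y30.00
G1 X0.00 Y30.00
G1 X0.00 Y0.00
; layer 6
G0 Z11.25
G0 X0.00 Y0.00
G1 X25.00 Y0.00
G1 X25.00 Y8.00
G1 X11.00 Y8.00
G1 X11.00 Y30.00
G1 X0.00 Y30.00
G1 X0.00 Y0.00
; layer 7
G0 Z13.12
G0 X0.00 Y0.00
G1 X25.00 Y0.00
G1 X25.00 Y8.00
G1 X11.00 Y8.00
G1 X11.00 Y30.00
G1 X0.00 Y30.00
G1 X0.00 Y0.00
; layer 8
G0 Z15.00
G0 X0.00 Y0.00
G1 X25.00 Y0.00
G1 X25.00 Y8.00
G1 X11.00 Y8.00
G1 X11.00 Y30.00
G1 X0.00 Y30.00
G1 X0.00 Y0.00
M2 ; end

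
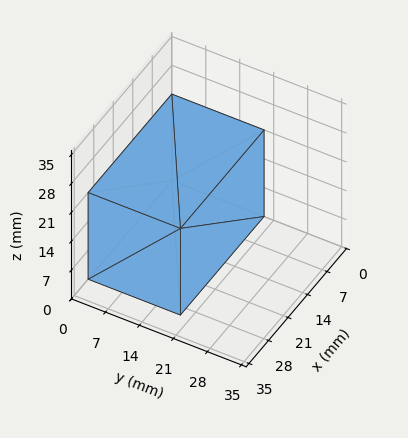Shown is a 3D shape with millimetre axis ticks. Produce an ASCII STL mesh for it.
Reading the render: the shape is a rectangular box, roughly 30 × 19 mm footprint and 21 mm tall (dimensions read to the nearest mm from the axis ticks). For the STL, each face is triangulated and given an outward normal.

solid part
  facet normal 0.0000 0.0000 -1.0000
    outer loop
      vertex 30.000 19.000 0.000
      vertex 30.000 0.000 0.000
      vertex 0.000 0.000 0.000
    endloop
  endfacet
  facet normal 0.0000 0.0000 -1.0000
    outer loop
      vertex 0.000 19.000 0.000
      vertex 30.000 19.000 0.000
      vertex 0.000 0.000 0.000
    endloop
  endfacet
  facet normal 0.0000 0.0000 1.0000
    outer loop
      vertex 0.000 0.000 21.000
      vertex 30.000 0.000 21.000
      vertex 30.000 19.000 21.000
    endloop
  endfacet
  facet normal 0.0000 0.0000 1.0000
    outer loop
      vertex 0.000 0.000 21.000
      vertex 30.000 19.000 21.000
      vertex 0.000 19.000 21.000
    endloop
  endfacet
  facet normal 0.0000 -1.0000 0.0000
    outer loop
      vertex 0.000 0.000 0.000
      vertex 30.000 0.000 0.000
      vertex 30.000 0.000 21.000
    endloop
  endfacet
  facet normal 0.0000 -1.0000 0.0000
    outer loop
      vertex 0.000 0.000 0.000
      vertex 30.000 0.000 21.000
      vertex 0.000 0.000 21.000
    endloop
  endfacet
  facet normal 0.0000 1.0000 0.0000
    outer loop
      vertex 30.000 19.000 21.000
      vertex 30.000 19.000 0.000
      vertex 0.000 19.000 0.000
    endloop
  endfacet
  facet normal 0.0000 1.0000 0.0000
    outer loop
      vertex 0.000 19.000 21.000
      vertex 30.000 19.000 21.000
      vertex 0.000 19.000 0.000
    endloop
  endfacet
  facet normal -1.0000 0.0000 0.0000
    outer loop
      vertex 0.000 19.000 21.000
      vertex 0.000 19.000 0.000
      vertex 0.000 0.000 0.000
    endloop
  endfacet
  facet normal -1.0000 0.0000 0.0000
    outer loop
      vertex 0.000 0.000 21.000
      vertex 0.000 19.000 21.000
      vertex 0.000 0.000 0.000
    endloop
  endfacet
  facet normal 1.0000 0.0000 0.0000
    outer loop
      vertex 30.000 0.000 0.000
      vertex 30.000 19.000 0.000
      vertex 30.000 19.000 21.000
    endloop
  endfacet
  facet normal 1.0000 0.0000 0.0000
    outer loop
      vertex 30.000 0.000 0.000
      vertex 30.000 19.000 21.000
      vertex 30.000 0.000 21.000
    endloop
  endfacet
endsolid part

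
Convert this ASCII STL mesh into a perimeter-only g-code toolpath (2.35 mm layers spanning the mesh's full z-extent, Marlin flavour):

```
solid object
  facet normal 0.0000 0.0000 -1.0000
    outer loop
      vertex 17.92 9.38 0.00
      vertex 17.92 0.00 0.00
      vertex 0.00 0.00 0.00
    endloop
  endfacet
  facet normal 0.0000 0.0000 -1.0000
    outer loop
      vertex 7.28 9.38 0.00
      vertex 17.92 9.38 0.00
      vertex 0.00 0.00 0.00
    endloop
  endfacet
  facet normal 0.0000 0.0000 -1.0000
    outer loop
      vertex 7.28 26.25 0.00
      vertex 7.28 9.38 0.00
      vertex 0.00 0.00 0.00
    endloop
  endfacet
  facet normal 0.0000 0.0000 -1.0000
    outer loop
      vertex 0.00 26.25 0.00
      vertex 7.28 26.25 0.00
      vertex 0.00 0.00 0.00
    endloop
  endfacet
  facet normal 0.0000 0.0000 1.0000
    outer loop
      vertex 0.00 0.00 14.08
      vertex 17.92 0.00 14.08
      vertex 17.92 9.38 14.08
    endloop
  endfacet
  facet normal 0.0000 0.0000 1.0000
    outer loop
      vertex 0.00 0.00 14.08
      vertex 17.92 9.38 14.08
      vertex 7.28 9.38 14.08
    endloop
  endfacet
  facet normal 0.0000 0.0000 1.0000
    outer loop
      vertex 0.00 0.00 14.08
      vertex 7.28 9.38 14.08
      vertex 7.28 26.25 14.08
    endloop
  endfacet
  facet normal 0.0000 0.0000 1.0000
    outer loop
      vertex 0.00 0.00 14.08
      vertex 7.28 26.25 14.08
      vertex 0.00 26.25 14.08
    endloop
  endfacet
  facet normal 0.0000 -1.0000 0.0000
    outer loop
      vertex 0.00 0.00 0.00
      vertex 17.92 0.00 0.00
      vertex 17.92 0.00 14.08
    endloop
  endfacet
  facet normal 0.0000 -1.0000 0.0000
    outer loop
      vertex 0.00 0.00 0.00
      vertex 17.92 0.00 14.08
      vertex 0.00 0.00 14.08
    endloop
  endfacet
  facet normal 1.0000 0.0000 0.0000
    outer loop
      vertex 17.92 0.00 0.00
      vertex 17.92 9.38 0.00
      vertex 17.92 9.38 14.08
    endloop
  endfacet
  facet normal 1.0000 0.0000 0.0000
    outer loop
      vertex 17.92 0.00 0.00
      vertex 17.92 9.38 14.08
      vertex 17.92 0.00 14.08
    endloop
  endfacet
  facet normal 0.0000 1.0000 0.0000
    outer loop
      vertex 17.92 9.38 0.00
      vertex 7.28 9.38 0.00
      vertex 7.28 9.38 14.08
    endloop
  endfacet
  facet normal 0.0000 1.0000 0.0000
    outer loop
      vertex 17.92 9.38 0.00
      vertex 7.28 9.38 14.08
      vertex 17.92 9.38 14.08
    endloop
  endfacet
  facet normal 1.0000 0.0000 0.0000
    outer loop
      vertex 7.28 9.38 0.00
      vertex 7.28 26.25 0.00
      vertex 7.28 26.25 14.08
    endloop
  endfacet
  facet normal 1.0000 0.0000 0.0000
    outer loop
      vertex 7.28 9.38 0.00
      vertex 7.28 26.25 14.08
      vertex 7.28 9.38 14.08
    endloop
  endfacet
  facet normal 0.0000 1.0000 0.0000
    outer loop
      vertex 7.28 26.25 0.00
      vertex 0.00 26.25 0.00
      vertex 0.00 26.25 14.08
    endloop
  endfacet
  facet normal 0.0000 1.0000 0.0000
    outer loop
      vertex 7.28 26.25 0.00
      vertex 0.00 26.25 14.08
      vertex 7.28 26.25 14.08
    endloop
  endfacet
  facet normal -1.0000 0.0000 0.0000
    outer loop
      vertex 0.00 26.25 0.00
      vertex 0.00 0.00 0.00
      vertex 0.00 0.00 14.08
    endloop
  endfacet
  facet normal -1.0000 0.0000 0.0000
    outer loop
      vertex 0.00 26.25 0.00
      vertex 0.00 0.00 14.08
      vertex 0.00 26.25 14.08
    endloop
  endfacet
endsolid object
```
; perimeter-only toolpath
G21 ; units = mm
G90 ; absolute positioning
G28 ; home
; layer 1
G0 Z2.35
G0 X0.00 Y0.00
G1 X17.92 Y0.00
G1 X17.92 Y9.38
G1 X7.28 Y9.38
G1 X7.28 Y26.25
G1 X0.00 Y26.25
G1 X0.00 Y0.00
; layer 2
G0 Z4.69
G0 X0.00 Y0.00
G1 X17.92 Y0.00
G1 X17.92 Y9.38
G1 X7.28 Y9.38
G1 X7.28 Y26.25
G1 X0.00 Y26.25
G1 X0.00 Y0.00
; layer 3
G0 Z7.04
G0 X0.00 Y0.00
G1 X17.92 Y0.00
G1 X17.92 Y9.38
G1 X7.28 Y9.38
G1 X7.28 Y26.25
G1 X0.00 Y26.25
G1 X0.00 Y0.00
; layer 4
G0 Z9.39
G0 X0.00 Y0.00
G1 X17.92 Y0.00
G1 X17.92 Y9.38
G1 X7.28 Y9.38
G1 X7.28 Y26.25
G1 X0.00 Y26.25
G1 X0.00 Y0.00
; layer 5
G0 Z11.73
G0 X0.00 Y0.00
G1 X17.92 Y0.00
G1 X17.92 Y9.38
G1 X7.28 Y9.38
G1 X7.28 Y26.25
G1 X0.00 Y26.25
G1 X0.00 Y0.00
; layer 6
G0 Z14.08
G0 X0.00 Y0.00
G1 X17.92 Y0.00
G1 X17.92 Y9.38
G1 X7.28 Y9.38
G1 X7.28 Y26.25
G1 X0.00 Y26.25
G1 X0.00 Y0.00
M2 ; end

The solid is an L-shaped prism: outer 17.9 × 26.2 mm, arm thicknesses ≈ 9.38 mm (horizontal) and 7.28 mm (vertical), extruded 14.1 mm in z. Slicing at Δz = 2.35 mm — 6 equal slices spanning the solid's height, so layer i sits at z = i·h/6 — gives 6 non-empty perimeters. Each is a 6-segment closed polygon; G0 lifts to the layer z and rapids to the start vertex, then G1 traces the edges.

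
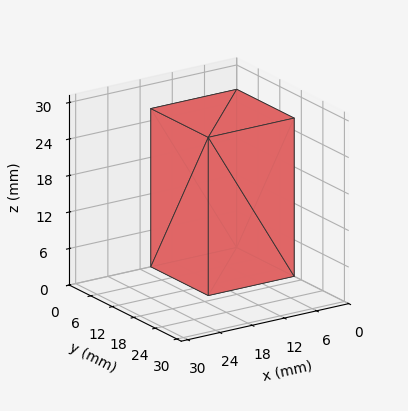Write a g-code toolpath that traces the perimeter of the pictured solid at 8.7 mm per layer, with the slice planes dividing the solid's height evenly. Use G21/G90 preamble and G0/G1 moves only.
Reading the render: the shape is a rectangular box, roughly 16 × 16 mm footprint and 26 mm tall (dimensions read to the nearest mm from the axis ticks). For the g-code, the solid's height is divided into equal slices at the stated Δz and each level perimeter traced with G1 moves after a G0 lift.

; perimeter-only toolpath
G21 ; units = mm
G90 ; absolute positioning
G28 ; home
; layer 1
G0 Z8.7
G0 X0.0 Y0.0
G1 X16.0 Y0.0
G1 X16.0 Y16.0
G1 X0.0 Y16.0
G1 X0.0 Y0.0
; layer 2
G0 Z17.3
G0 X0.0 Y0.0
G1 X16.0 Y0.0
G1 X16.0 Y16.0
G1 X0.0 Y16.0
G1 X0.0 Y0.0
; layer 3
G0 Z26.0
G0 X0.0 Y0.0
G1 X16.0 Y0.0
G1 X16.0 Y16.0
G1 X0.0 Y16.0
G1 X0.0 Y0.0
M2 ; end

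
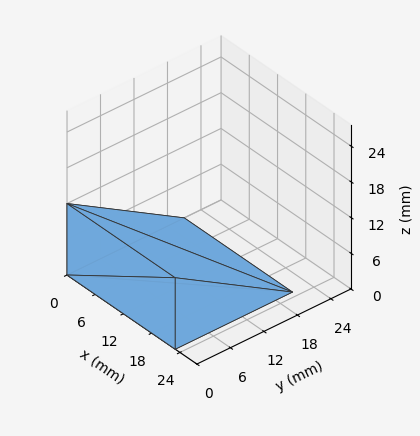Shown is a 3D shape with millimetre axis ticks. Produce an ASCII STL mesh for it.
Reading the render: the shape is a wedge (ramp): 23 × 21 mm base, rising to 12 mm along the y=0 edge and sloping linearly to z=0 at y=21 (dimensions read to the nearest mm from the axis ticks). For the STL, each face is triangulated and given an outward normal.

solid part
  facet normal 0.0000 0.0000 -1.0000
    outer loop
      vertex 23.00 21.00 0.00
      vertex 23.00 0.00 0.00
      vertex 0.00 0.00 0.00
    endloop
  endfacet
  facet normal 0.0000 0.0000 -1.0000
    outer loop
      vertex 0.00 21.00 0.00
      vertex 23.00 21.00 0.00
      vertex 0.00 0.00 0.00
    endloop
  endfacet
  facet normal 0.0000 -1.0000 0.0000
    outer loop
      vertex 0.00 0.00 0.00
      vertex 23.00 0.00 0.00
      vertex 23.00 0.00 12.00
    endloop
  endfacet
  facet normal 0.0000 -1.0000 0.0000
    outer loop
      vertex 0.00 0.00 0.00
      vertex 23.00 0.00 12.00
      vertex 0.00 0.00 12.00
    endloop
  endfacet
  facet normal 0.0000 0.4961 0.8682
    outer loop
      vertex 0.00 0.00 12.00
      vertex 23.00 0.00 12.00
      vertex 23.00 21.00 0.00
    endloop
  endfacet
  facet normal 0.0000 0.4961 0.8682
    outer loop
      vertex 0.00 0.00 12.00
      vertex 23.00 21.00 0.00
      vertex 0.00 21.00 0.00
    endloop
  endfacet
  facet normal -1.0000 0.0000 0.0000
    outer loop
      vertex 0.00 0.00 12.00
      vertex 0.00 21.00 0.00
      vertex 0.00 0.00 0.00
    endloop
  endfacet
  facet normal 1.0000 0.0000 0.0000
    outer loop
      vertex 23.00 0.00 0.00
      vertex 23.00 21.00 0.00
      vertex 23.00 0.00 12.00
    endloop
  endfacet
endsolid part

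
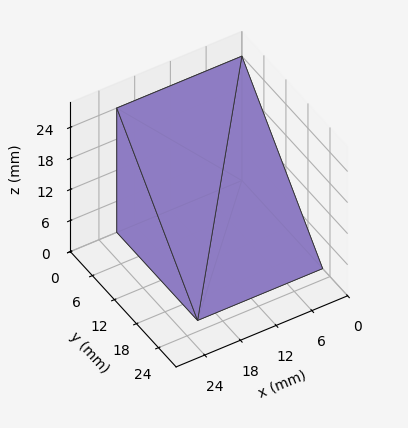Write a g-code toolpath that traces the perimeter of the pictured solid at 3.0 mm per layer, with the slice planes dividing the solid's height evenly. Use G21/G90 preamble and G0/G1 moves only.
Reading the render: the shape is a wedge (ramp): 21 × 22 mm base, rising to 24 mm along the y=0 edge and sloping linearly to z=0 at y=22 (dimensions read to the nearest mm from the axis ticks). For the g-code, the solid's height is divided into equal slices at the stated Δz and each level perimeter traced with G1 moves after a G0 lift.

; perimeter-only toolpath
G21 ; units = mm
G90 ; absolute positioning
G28 ; home
; layer 1
G0 Z3.0
G0 X0.0 Y0.0
G1 X21.0 Y0.0
G1 X21.0 Y19.2
G1 X0.0 Y19.2
G1 X0.0 Y0.0
; layer 2
G0 Z6.0
G0 X0.0 Y0.0
G1 X21.0 Y0.0
G1 X21.0 Y16.5
G1 X0.0 Y16.5
G1 X0.0 Y0.0
; layer 3
G0 Z9.0
G0 X0.0 Y0.0
G1 X21.0 Y0.0
G1 X21.0 Y13.8
G1 X0.0 Y13.8
G1 X0.0 Y0.0
; layer 4
G0 Z12.0
G0 X0.0 Y0.0
G1 X21.0 Y0.0
G1 X21.0 Y11.0
G1 X0.0 Y11.0
G1 X0.0 Y0.0
; layer 5
G0 Z15.0
G0 X0.0 Y0.0
G1 X21.0 Y0.0
G1 X21.0 Y8.2
G1 X0.0 Y8.2
G1 X0.0 Y0.0
; layer 6
G0 Z18.0
G0 X0.0 Y0.0
G1 X21.0 Y0.0
G1 X21.0 Y5.5
G1 X0.0 Y5.5
G1 X0.0 Y0.0
; layer 7
G0 Z21.0
G0 X0.0 Y0.0
G1 X21.0 Y0.0
G1 X21.0 Y2.8
G1 X0.0 Y2.8
G1 X0.0 Y0.0
M2 ; end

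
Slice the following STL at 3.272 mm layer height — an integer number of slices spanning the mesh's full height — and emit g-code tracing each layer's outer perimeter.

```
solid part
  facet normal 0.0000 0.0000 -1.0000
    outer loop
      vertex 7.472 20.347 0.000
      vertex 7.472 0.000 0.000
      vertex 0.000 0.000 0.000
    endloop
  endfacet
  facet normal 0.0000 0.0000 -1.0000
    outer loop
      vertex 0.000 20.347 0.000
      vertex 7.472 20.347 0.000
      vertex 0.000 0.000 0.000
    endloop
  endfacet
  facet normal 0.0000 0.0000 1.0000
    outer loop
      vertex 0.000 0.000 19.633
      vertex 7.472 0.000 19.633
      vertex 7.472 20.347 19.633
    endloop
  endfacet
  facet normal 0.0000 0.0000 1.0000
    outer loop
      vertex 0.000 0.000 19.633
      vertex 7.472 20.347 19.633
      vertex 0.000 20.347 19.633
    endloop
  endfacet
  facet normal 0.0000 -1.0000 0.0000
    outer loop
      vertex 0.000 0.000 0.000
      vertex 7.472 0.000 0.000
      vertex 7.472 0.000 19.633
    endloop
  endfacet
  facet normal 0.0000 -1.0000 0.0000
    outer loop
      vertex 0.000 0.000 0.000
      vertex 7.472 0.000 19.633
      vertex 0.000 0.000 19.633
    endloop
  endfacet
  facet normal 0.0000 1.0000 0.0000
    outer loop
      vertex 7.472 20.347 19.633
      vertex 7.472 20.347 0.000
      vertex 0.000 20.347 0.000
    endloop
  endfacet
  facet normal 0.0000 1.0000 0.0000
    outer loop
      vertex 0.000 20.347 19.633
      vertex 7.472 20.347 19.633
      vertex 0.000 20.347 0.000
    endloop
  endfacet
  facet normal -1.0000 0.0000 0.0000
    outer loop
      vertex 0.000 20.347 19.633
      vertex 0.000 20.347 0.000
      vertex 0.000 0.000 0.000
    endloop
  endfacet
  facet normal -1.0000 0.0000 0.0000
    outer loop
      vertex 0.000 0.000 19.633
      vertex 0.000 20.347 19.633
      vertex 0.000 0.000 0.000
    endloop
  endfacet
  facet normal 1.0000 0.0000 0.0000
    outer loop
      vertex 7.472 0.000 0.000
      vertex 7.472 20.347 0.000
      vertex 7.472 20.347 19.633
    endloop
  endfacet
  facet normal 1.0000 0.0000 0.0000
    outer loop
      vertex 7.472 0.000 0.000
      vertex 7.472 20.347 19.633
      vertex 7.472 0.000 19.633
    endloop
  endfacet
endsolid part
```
; perimeter-only toolpath
G21 ; units = mm
G90 ; absolute positioning
G28 ; home
; layer 1
G0 Z3.272
G0 X0.000 Y0.000
G1 X7.472 Y0.000
G1 X7.472 Y20.347
G1 X0.000 Y20.347
G1 X0.000 Y0.000
; layer 2
G0 Z6.544
G0 X0.000 Y0.000
G1 X7.472 Y0.000
G1 X7.472 Y20.347
G1 X0.000 Y20.347
G1 X0.000 Y0.000
; layer 3
G0 Z9.816
G0 X0.000 Y0.000
G1 X7.472 Y0.000
G1 X7.472 Y20.347
G1 X0.000 Y20.347
G1 X0.000 Y0.000
; layer 4
G0 Z13.089
G0 X0.000 Y0.000
G1 X7.472 Y0.000
G1 X7.472 Y20.347
G1 X0.000 Y20.347
G1 X0.000 Y0.000
; layer 5
G0 Z16.361
G0 X0.000 Y0.000
G1 X7.472 Y0.000
G1 X7.472 Y20.347
G1 X0.000 Y20.347
G1 X0.000 Y0.000
; layer 6
G0 Z19.633
G0 X0.000 Y0.000
G1 X7.472 Y0.000
G1 X7.472 Y20.347
G1 X0.000 Y20.347
G1 X0.000 Y0.000
M2 ; end

The solid is a rectangular box, roughly 7.47 × 20.3 mm footprint and 19.6 mm tall. Slicing at Δz = 3.272 mm — 6 equal slices spanning the solid's height, so layer i sits at z = i·h/6 — gives 6 non-empty perimeters. Each is a 4-segment closed polygon; G0 lifts to the layer z and rapids to the start vertex, then G1 traces the edges.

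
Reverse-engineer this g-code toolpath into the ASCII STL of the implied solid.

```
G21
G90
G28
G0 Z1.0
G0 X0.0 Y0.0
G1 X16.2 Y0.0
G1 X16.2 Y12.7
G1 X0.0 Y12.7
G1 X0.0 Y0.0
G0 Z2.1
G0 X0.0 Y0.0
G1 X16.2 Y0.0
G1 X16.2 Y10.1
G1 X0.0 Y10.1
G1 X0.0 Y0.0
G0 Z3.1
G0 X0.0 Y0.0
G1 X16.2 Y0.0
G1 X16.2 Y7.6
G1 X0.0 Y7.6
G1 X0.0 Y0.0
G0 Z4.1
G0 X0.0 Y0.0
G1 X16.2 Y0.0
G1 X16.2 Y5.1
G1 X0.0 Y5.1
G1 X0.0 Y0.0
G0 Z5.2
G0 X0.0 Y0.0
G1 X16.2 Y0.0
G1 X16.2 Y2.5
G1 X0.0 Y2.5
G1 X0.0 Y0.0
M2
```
solid part
  facet normal 0.0000 0.0000 -1.0000
    outer loop
      vertex 16.2 15.2 0.0
      vertex 16.2 0.0 0.0
      vertex 0.0 0.0 0.0
    endloop
  endfacet
  facet normal 0.0000 0.0000 -1.0000
    outer loop
      vertex 0.0 15.2 0.0
      vertex 16.2 15.2 0.0
      vertex 0.0 0.0 0.0
    endloop
  endfacet
  facet normal 0.0000 -1.0000 0.0000
    outer loop
      vertex 0.0 0.0 0.0
      vertex 16.2 0.0 0.0
      vertex 16.2 0.0 6.2
    endloop
  endfacet
  facet normal 0.0000 -1.0000 0.0000
    outer loop
      vertex 0.0 0.0 0.0
      vertex 16.2 0.0 6.2
      vertex 0.0 0.0 6.2
    endloop
  endfacet
  facet normal 0.0000 0.3777 0.9259
    outer loop
      vertex 0.0 0.0 6.2
      vertex 16.2 0.0 6.2
      vertex 16.2 15.2 0.0
    endloop
  endfacet
  facet normal 0.0000 0.3777 0.9259
    outer loop
      vertex 0.0 0.0 6.2
      vertex 16.2 15.2 0.0
      vertex 0.0 15.2 0.0
    endloop
  endfacet
  facet normal -1.0000 0.0000 0.0000
    outer loop
      vertex 0.0 0.0 6.2
      vertex 0.0 15.2 0.0
      vertex 0.0 0.0 0.0
    endloop
  endfacet
  facet normal 1.0000 0.0000 0.0000
    outer loop
      vertex 16.2 0.0 0.0
      vertex 16.2 15.2 0.0
      vertex 16.2 0.0 6.2
    endloop
  endfacet
endsolid part

The G0 Z moves step by Δz≈1.0 mm. The G1 loops shrink linearly with z, so the solid tapers from its base footprint up to z≈6.2. Closing with a flat bottom cap and the tapered top and triangulating gives 8 facets — a wedge (ramp): 16.2 × 15.2 mm base, rising to 6.2 mm along the y=0 edge and sloping linearly to z=0 at y=15.2.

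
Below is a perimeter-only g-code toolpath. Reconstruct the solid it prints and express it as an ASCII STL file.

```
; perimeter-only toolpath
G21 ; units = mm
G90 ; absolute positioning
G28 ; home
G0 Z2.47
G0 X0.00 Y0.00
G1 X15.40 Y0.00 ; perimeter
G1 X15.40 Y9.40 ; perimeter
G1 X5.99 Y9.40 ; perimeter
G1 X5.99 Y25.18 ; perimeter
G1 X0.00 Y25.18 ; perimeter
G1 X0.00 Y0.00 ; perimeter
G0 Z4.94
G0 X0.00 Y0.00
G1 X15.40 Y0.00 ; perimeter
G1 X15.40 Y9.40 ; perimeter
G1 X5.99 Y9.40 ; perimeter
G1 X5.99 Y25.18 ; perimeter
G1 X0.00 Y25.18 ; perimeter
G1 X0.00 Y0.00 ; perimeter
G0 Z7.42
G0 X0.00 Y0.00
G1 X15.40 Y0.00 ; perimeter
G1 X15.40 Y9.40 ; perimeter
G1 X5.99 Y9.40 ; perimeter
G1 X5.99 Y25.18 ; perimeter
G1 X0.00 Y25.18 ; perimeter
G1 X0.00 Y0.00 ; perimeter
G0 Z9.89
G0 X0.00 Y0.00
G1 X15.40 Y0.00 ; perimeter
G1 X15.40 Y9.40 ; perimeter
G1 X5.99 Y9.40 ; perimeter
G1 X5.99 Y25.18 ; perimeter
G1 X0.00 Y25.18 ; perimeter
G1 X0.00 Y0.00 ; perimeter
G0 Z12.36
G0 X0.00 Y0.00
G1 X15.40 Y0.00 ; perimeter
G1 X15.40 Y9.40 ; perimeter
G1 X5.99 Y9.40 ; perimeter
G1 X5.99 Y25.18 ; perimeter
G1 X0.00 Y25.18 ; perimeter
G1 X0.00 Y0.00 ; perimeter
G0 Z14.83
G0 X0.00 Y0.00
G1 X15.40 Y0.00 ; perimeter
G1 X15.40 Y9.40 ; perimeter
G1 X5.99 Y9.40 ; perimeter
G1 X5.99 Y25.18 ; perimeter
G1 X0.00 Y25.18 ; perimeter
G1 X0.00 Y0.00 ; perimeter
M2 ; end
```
solid part
  facet normal 0.0000 0.0000 -1.0000
    outer loop
      vertex 15.40 9.40 0.00
      vertex 15.40 0.00 0.00
      vertex 0.00 0.00 0.00
    endloop
  endfacet
  facet normal 0.0000 0.0000 -1.0000
    outer loop
      vertex 5.99 9.40 0.00
      vertex 15.40 9.40 0.00
      vertex 0.00 0.00 0.00
    endloop
  endfacet
  facet normal 0.0000 0.0000 -1.0000
    outer loop
      vertex 5.99 25.18 0.00
      vertex 5.99 9.40 0.00
      vertex 0.00 0.00 0.00
    endloop
  endfacet
  facet normal 0.0000 0.0000 -1.0000
    outer loop
      vertex 0.00 25.18 0.00
      vertex 5.99 25.18 0.00
      vertex 0.00 0.00 0.00
    endloop
  endfacet
  facet normal 0.0000 0.0000 1.0000
    outer loop
      vertex 0.00 0.00 14.83
      vertex 15.40 0.00 14.83
      vertex 15.40 9.40 14.83
    endloop
  endfacet
  facet normal 0.0000 0.0000 1.0000
    outer loop
      vertex 0.00 0.00 14.83
      vertex 15.40 9.40 14.83
      vertex 5.99 9.40 14.83
    endloop
  endfacet
  facet normal 0.0000 0.0000 1.0000
    outer loop
      vertex 0.00 0.00 14.83
      vertex 5.99 9.40 14.83
      vertex 5.99 25.18 14.83
    endloop
  endfacet
  facet normal 0.0000 0.0000 1.0000
    outer loop
      vertex 0.00 0.00 14.83
      vertex 5.99 25.18 14.83
      vertex 0.00 25.18 14.83
    endloop
  endfacet
  facet normal 0.0000 -1.0000 0.0000
    outer loop
      vertex 0.00 0.00 0.00
      vertex 15.40 0.00 0.00
      vertex 15.40 0.00 14.83
    endloop
  endfacet
  facet normal 0.0000 -1.0000 0.0000
    outer loop
      vertex 0.00 0.00 0.00
      vertex 15.40 0.00 14.83
      vertex 0.00 0.00 14.83
    endloop
  endfacet
  facet normal 1.0000 0.0000 0.0000
    outer loop
      vertex 15.40 0.00 0.00
      vertex 15.40 9.40 0.00
      vertex 15.40 9.40 14.83
    endloop
  endfacet
  facet normal 1.0000 0.0000 0.0000
    outer loop
      vertex 15.40 0.00 0.00
      vertex 15.40 9.40 14.83
      vertex 15.40 0.00 14.83
    endloop
  endfacet
  facet normal 0.0000 1.0000 0.0000
    outer loop
      vertex 15.40 9.40 0.00
      vertex 5.99 9.40 0.00
      vertex 5.99 9.40 14.83
    endloop
  endfacet
  facet normal 0.0000 1.0000 0.0000
    outer loop
      vertex 15.40 9.40 0.00
      vertex 5.99 9.40 14.83
      vertex 15.40 9.40 14.83
    endloop
  endfacet
  facet normal 1.0000 0.0000 0.0000
    outer loop
      vertex 5.99 9.40 0.00
      vertex 5.99 25.18 0.00
      vertex 5.99 25.18 14.83
    endloop
  endfacet
  facet normal 1.0000 0.0000 0.0000
    outer loop
      vertex 5.99 9.40 0.00
      vertex 5.99 25.18 14.83
      vertex 5.99 9.40 14.83
    endloop
  endfacet
  facet normal 0.0000 1.0000 0.0000
    outer loop
      vertex 5.99 25.18 0.00
      vertex 0.00 25.18 0.00
      vertex 0.00 25.18 14.83
    endloop
  endfacet
  facet normal 0.0000 1.0000 0.0000
    outer loop
      vertex 5.99 25.18 0.00
      vertex 0.00 25.18 14.83
      vertex 5.99 25.18 14.83
    endloop
  endfacet
  facet normal -1.0000 0.0000 0.0000
    outer loop
      vertex 0.00 25.18 0.00
      vertex 0.00 0.00 0.00
      vertex 0.00 0.00 14.83
    endloop
  endfacet
  facet normal -1.0000 0.0000 0.0000
    outer loop
      vertex 0.00 25.18 0.00
      vertex 0.00 0.00 14.83
      vertex 0.00 25.18 14.83
    endloop
  endfacet
endsolid part

The G0 Z moves step by Δz≈2.47 mm. Every layer's G1 loop is the same polygon, so the solid is a straight extrusion of it from z=0 to z≈14.8. Closing with flat bottom and top caps and triangulating gives 20 facets — an L-shaped prism: outer 15.4 × 25.2 mm, arm thicknesses ≈ 9.4 mm (horizontal) and 5.99 mm (vertical), extruded 14.8 mm in z.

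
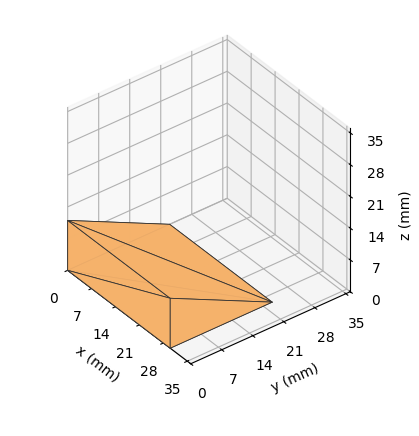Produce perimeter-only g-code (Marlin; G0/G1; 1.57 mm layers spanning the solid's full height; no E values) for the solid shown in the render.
Reading the render: the shape is a wedge (ramp): 30 × 23 mm base, rising to 11 mm along the y=0 edge and sloping linearly to z=0 at y=23 (dimensions read to the nearest mm from the axis ticks). For the g-code, the solid's height is divided into equal slices at the stated Δz and each level perimeter traced with G1 moves after a G0 lift.

; perimeter-only toolpath
G21 ; units = mm
G90 ; absolute positioning
G28 ; home
; layer 1
G0 Z1.57
G0 X0.00 Y0.00
G1 X30.00 Y0.00
G1 X30.00 Y19.71
G1 X0.00 Y19.71
G1 X0.00 Y0.00
; layer 2
G0 Z3.14
G0 X0.00 Y0.00
G1 X30.00 Y0.00
G1 X30.00 Y16.43
G1 X0.00 Y16.43
G1 X0.00 Y0.00
; layer 3
G0 Z4.71
G0 X0.00 Y0.00
G1 X30.00 Y0.00
G1 X30.00 Y13.14
G1 X0.00 Y13.14
G1 X0.00 Y0.00
; layer 4
G0 Z6.29
G0 X0.00 Y0.00
G1 X30.00 Y0.00
G1 X30.00 Y9.86
G1 X0.00 Y9.86
G1 X0.00 Y0.00
; layer 5
G0 Z7.86
G0 X0.00 Y0.00
G1 X30.00 Y0.00
G1 X30.00 Y6.57
G1 X0.00 Y6.57
G1 X0.00 Y0.00
; layer 6
G0 Z9.43
G0 X0.00 Y0.00
G1 X30.00 Y0.00
G1 X30.00 Y3.29
G1 X0.00 Y3.29
G1 X0.00 Y0.00
M2 ; end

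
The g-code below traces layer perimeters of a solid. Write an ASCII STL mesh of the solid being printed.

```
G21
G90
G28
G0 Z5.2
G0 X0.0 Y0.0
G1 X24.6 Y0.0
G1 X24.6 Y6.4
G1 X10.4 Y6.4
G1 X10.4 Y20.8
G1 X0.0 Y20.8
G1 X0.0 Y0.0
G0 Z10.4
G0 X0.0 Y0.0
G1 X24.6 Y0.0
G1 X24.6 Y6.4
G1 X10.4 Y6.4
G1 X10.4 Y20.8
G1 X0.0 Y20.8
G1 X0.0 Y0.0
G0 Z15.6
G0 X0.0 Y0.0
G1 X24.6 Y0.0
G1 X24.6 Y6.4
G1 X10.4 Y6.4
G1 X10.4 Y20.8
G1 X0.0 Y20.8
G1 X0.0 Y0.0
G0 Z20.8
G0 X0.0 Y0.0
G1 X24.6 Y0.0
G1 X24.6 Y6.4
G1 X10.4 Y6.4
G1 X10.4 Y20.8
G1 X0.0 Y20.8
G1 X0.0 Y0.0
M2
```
solid part
  facet normal 0.0000 0.0000 -1.0000
    outer loop
      vertex 24.6 6.4 0.0
      vertex 24.6 0.0 0.0
      vertex 0.0 0.0 0.0
    endloop
  endfacet
  facet normal 0.0000 0.0000 -1.0000
    outer loop
      vertex 10.4 6.4 0.0
      vertex 24.6 6.4 0.0
      vertex 0.0 0.0 0.0
    endloop
  endfacet
  facet normal 0.0000 0.0000 -1.0000
    outer loop
      vertex 10.4 20.8 0.0
      vertex 10.4 6.4 0.0
      vertex 0.0 0.0 0.0
    endloop
  endfacet
  facet normal 0.0000 0.0000 -1.0000
    outer loop
      vertex 0.0 20.8 0.0
      vertex 10.4 20.8 0.0
      vertex 0.0 0.0 0.0
    endloop
  endfacet
  facet normal 0.0000 0.0000 1.0000
    outer loop
      vertex 0.0 0.0 20.8
      vertex 24.6 0.0 20.8
      vertex 24.6 6.4 20.8
    endloop
  endfacet
  facet normal 0.0000 0.0000 1.0000
    outer loop
      vertex 0.0 0.0 20.8
      vertex 24.6 6.4 20.8
      vertex 10.4 6.4 20.8
    endloop
  endfacet
  facet normal 0.0000 0.0000 1.0000
    outer loop
      vertex 0.0 0.0 20.8
      vertex 10.4 6.4 20.8
      vertex 10.4 20.8 20.8
    endloop
  endfacet
  facet normal 0.0000 0.0000 1.0000
    outer loop
      vertex 0.0 0.0 20.8
      vertex 10.4 20.8 20.8
      vertex 0.0 20.8 20.8
    endloop
  endfacet
  facet normal 0.0000 -1.0000 0.0000
    outer loop
      vertex 0.0 0.0 0.0
      vertex 24.6 0.0 0.0
      vertex 24.6 0.0 20.8
    endloop
  endfacet
  facet normal 0.0000 -1.0000 0.0000
    outer loop
      vertex 0.0 0.0 0.0
      vertex 24.6 0.0 20.8
      vertex 0.0 0.0 20.8
    endloop
  endfacet
  facet normal 1.0000 0.0000 0.0000
    outer loop
      vertex 24.6 0.0 0.0
      vertex 24.6 6.4 0.0
      vertex 24.6 6.4 20.8
    endloop
  endfacet
  facet normal 1.0000 0.0000 0.0000
    outer loop
      vertex 24.6 0.0 0.0
      vertex 24.6 6.4 20.8
      vertex 24.6 0.0 20.8
    endloop
  endfacet
  facet normal 0.0000 1.0000 0.0000
    outer loop
      vertex 24.6 6.4 0.0
      vertex 10.4 6.4 0.0
      vertex 10.4 6.4 20.8
    endloop
  endfacet
  facet normal 0.0000 1.0000 0.0000
    outer loop
      vertex 24.6 6.4 0.0
      vertex 10.4 6.4 20.8
      vertex 24.6 6.4 20.8
    endloop
  endfacet
  facet normal 1.0000 0.0000 0.0000
    outer loop
      vertex 10.4 6.4 0.0
      vertex 10.4 20.8 0.0
      vertex 10.4 20.8 20.8
    endloop
  endfacet
  facet normal 1.0000 0.0000 0.0000
    outer loop
      vertex 10.4 6.4 0.0
      vertex 10.4 20.8 20.8
      vertex 10.4 6.4 20.8
    endloop
  endfacet
  facet normal 0.0000 1.0000 0.0000
    outer loop
      vertex 10.4 20.8 0.0
      vertex 0.0 20.8 0.0
      vertex 0.0 20.8 20.8
    endloop
  endfacet
  facet normal 0.0000 1.0000 0.0000
    outer loop
      vertex 10.4 20.8 0.0
      vertex 0.0 20.8 20.8
      vertex 10.4 20.8 20.8
    endloop
  endfacet
  facet normal -1.0000 0.0000 0.0000
    outer loop
      vertex 0.0 20.8 0.0
      vertex 0.0 0.0 0.0
      vertex 0.0 0.0 20.8
    endloop
  endfacet
  facet normal -1.0000 0.0000 0.0000
    outer loop
      vertex 0.0 20.8 0.0
      vertex 0.0 0.0 20.8
      vertex 0.0 20.8 20.8
    endloop
  endfacet
endsolid part

The G0 Z moves step by Δz≈5.2 mm. Every layer's G1 loop is the same polygon, so the solid is a straight extrusion of it from z=0 to z≈20.8. Closing with flat bottom and top caps and triangulating gives 20 facets — an L-shaped prism: outer 24.6 × 20.8 mm, arm thicknesses ≈ 6.4 mm (horizontal) and 10.4 mm (vertical), extruded 20.8 mm in z.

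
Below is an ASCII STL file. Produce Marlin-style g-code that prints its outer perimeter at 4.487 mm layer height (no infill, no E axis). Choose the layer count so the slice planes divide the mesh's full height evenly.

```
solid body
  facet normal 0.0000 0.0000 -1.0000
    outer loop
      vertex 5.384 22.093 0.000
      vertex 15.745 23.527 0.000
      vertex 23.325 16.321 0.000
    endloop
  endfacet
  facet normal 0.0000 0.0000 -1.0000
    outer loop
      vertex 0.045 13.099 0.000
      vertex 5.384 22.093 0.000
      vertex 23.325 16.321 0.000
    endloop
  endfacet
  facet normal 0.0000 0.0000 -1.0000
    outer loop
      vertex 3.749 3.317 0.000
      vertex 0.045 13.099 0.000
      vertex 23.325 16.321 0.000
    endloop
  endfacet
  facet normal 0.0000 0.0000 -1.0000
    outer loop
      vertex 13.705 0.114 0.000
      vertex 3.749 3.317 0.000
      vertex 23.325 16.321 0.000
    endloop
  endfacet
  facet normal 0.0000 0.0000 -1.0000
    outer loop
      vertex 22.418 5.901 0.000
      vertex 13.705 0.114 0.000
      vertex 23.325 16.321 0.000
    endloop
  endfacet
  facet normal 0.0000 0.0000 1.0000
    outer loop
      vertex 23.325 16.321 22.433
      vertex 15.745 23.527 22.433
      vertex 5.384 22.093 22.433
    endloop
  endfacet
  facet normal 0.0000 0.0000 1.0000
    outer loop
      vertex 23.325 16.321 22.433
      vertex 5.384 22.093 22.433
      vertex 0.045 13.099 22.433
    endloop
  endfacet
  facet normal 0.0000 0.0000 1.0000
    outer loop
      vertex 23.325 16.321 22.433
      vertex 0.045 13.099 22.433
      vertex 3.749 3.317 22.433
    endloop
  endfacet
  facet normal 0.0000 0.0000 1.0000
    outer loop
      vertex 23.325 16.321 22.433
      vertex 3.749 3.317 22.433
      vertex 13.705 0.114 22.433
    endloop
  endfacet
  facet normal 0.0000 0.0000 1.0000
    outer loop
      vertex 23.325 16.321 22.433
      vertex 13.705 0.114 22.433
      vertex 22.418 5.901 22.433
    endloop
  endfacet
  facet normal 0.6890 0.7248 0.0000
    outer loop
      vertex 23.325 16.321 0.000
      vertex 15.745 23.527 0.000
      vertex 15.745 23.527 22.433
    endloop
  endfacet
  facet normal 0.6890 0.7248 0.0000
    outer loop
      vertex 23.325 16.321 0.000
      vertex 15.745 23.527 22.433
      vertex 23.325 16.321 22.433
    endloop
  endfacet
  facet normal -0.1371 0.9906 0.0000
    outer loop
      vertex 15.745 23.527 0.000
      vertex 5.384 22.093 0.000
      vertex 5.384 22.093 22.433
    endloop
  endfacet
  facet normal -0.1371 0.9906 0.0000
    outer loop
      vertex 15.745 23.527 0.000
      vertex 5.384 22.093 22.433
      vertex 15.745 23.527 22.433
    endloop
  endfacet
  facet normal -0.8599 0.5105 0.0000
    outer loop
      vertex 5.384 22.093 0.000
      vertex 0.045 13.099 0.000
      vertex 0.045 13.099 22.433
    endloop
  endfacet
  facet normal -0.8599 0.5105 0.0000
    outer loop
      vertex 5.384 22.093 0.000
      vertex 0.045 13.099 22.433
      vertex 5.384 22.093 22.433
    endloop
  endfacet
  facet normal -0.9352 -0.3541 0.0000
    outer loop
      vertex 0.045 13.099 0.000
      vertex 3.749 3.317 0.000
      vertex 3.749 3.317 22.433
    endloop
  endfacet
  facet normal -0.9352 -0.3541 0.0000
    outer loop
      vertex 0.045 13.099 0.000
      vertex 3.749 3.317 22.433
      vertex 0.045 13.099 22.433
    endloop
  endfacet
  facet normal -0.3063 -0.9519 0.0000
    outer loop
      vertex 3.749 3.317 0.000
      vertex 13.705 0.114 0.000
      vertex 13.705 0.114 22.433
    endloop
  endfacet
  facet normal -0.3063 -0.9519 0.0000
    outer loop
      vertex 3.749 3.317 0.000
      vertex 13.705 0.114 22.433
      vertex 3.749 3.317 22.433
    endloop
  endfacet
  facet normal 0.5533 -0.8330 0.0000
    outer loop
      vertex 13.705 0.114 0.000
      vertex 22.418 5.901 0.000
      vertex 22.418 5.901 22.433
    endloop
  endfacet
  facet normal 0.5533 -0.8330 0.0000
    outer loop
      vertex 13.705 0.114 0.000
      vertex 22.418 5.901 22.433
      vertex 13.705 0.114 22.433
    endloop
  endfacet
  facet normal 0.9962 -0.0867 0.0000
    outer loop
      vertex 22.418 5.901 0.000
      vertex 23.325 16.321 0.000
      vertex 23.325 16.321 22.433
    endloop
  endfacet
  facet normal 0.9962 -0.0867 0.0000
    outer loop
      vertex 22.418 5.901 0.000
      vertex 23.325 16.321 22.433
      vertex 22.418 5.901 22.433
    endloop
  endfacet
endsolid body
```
; perimeter-only toolpath
G21 ; units = mm
G90 ; absolute positioning
G28 ; home
; layer 1
G0 Z4.487
G0 X23.325 Y16.321
G1 X15.745 Y23.527
G1 X5.384 Y22.093
G1 X0.045 Y13.099
G1 X3.749 Y3.317
G1 X13.705 Y0.114
G1 X22.418 Y5.901
G1 X23.325 Y16.321
; layer 2
G0 Z8.973
G0 X23.325 Y16.321
G1 X15.745 Y23.527
G1 X5.384 Y22.093
G1 X0.045 Y13.099
G1 X3.749 Y3.317
G1 X13.705 Y0.114
G1 X22.418 Y5.901
G1 X23.325 Y16.321
; layer 3
G0 Z13.460
G0 X23.325 Y16.321
G1 X15.745 Y23.527
G1 X5.384 Y22.093
G1 X0.045 Y13.099
G1 X3.749 Y3.317
G1 X13.705 Y0.114
G1 X22.418 Y5.901
G1 X23.325 Y16.321
; layer 4
G0 Z17.946
G0 X23.325 Y16.321
G1 X15.745 Y23.527
G1 X5.384 Y22.093
G1 X0.045 Y13.099
G1 X3.749 Y3.317
G1 X13.705 Y0.114
G1 X22.418 Y5.901
G1 X23.325 Y16.321
; layer 5
G0 Z22.433
G0 X23.325 Y16.321
G1 X15.745 Y23.527
G1 X5.384 Y22.093
G1 X0.045 Y13.099
G1 X3.749 Y3.317
G1 X13.705 Y0.114
G1 X22.418 Y5.901
G1 X23.325 Y16.321
M2 ; end

The solid is a regular 7-sided prism (a cylinder approximated with 7 flat sides), circumscribed radius ≈ 12.1 mm, height ≈ 22.4 mm. Slicing at Δz = 4.487 mm — 5 equal slices spanning the solid's height, so layer i sits at z = i·h/5 — gives 5 non-empty perimeters. Each is a 7-segment closed polygon; G0 lifts to the layer z and rapids to the start vertex, then G1 traces the edges.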